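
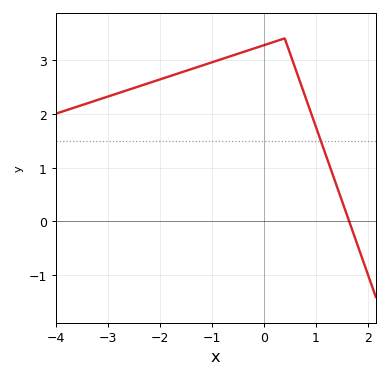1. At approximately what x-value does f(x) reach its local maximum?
0.399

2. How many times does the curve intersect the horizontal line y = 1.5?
1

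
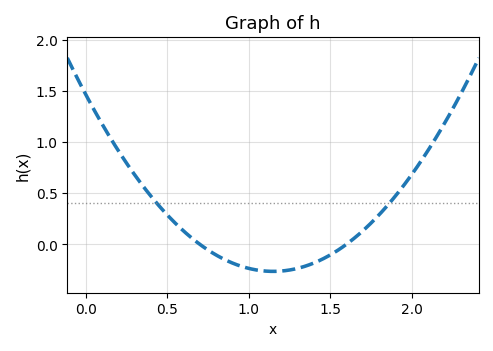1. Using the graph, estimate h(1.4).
-0.2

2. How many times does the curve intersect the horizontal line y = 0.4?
2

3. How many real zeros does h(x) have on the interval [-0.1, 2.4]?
2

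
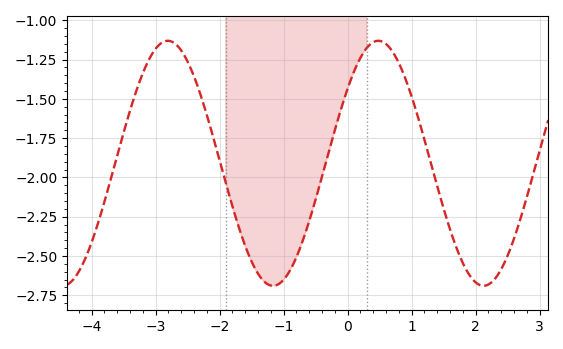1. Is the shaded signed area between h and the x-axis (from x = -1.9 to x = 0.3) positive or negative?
negative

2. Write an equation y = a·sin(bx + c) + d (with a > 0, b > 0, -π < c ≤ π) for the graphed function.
y = 0.78sin(1.91x + 0.652) - 1.91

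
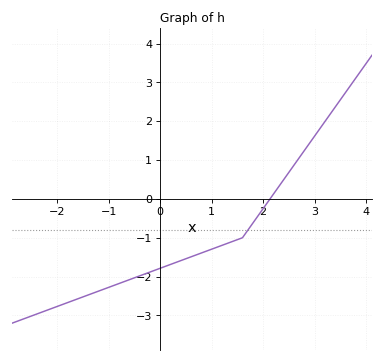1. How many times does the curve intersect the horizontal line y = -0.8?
1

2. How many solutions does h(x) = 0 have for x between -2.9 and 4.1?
1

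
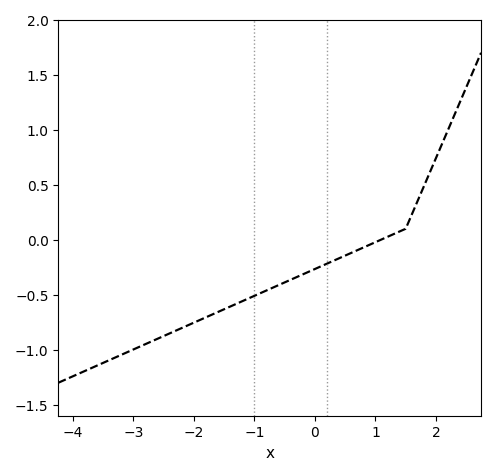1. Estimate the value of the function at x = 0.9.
-0.046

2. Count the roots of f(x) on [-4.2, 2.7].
1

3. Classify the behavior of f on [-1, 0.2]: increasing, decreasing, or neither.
increasing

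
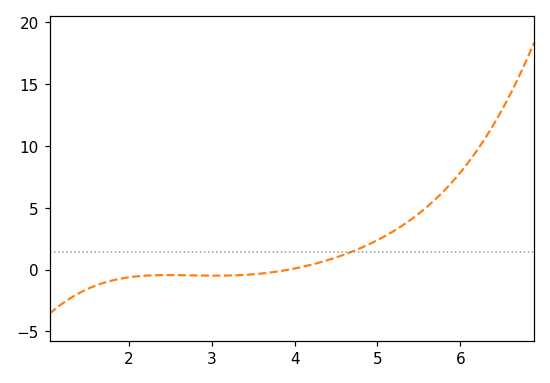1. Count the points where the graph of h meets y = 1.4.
1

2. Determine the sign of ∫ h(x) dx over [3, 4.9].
positive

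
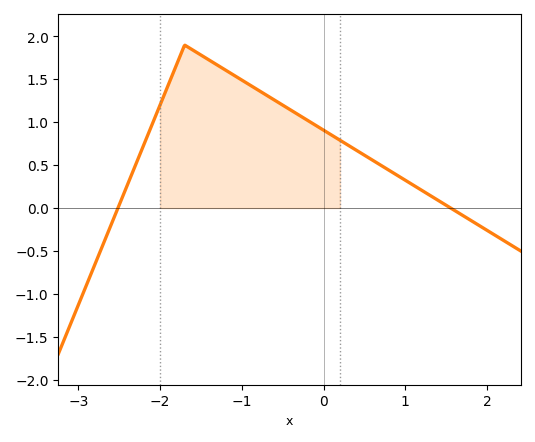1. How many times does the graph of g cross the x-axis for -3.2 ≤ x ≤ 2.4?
2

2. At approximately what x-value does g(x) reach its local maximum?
-1.7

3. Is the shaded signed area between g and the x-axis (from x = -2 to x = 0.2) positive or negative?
positive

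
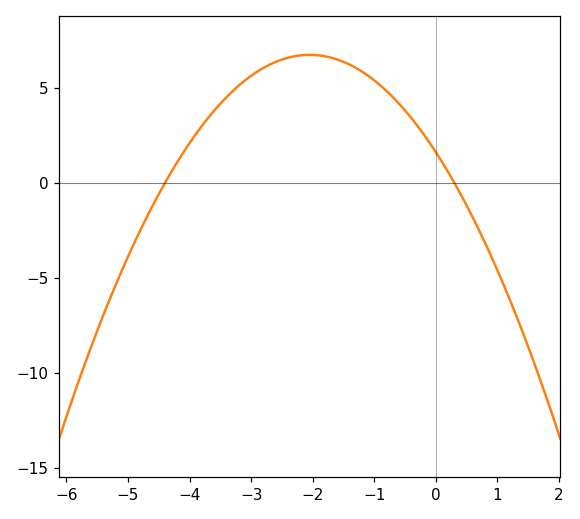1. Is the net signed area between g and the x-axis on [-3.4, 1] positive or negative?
positive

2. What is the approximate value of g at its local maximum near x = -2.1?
6.5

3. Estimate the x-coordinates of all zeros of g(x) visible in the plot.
-4.4, 0.4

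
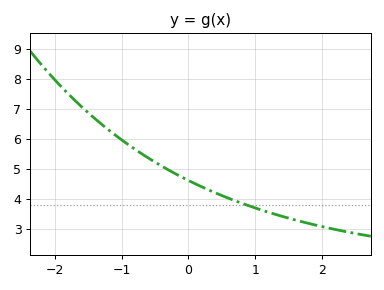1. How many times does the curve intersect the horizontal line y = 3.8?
1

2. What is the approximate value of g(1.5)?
3.36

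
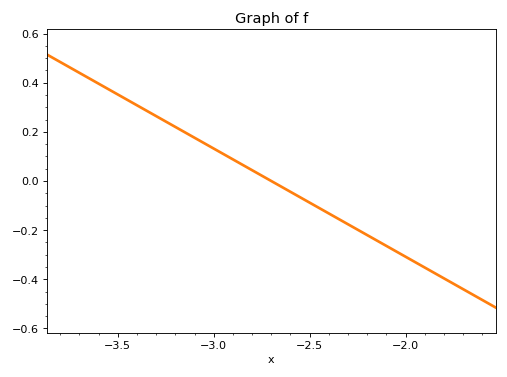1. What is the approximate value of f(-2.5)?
-0.088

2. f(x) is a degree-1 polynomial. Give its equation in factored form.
y = -0.44(x + 2.7)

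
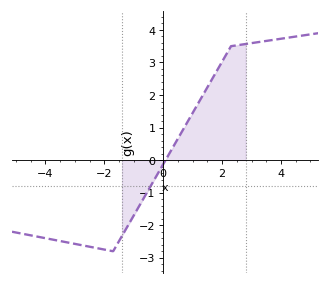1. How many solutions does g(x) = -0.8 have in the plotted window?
1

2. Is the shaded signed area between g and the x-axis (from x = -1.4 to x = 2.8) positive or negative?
positive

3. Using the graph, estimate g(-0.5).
-0.9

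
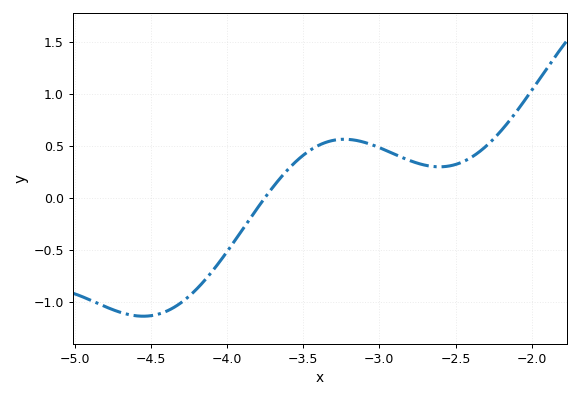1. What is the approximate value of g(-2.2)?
0.647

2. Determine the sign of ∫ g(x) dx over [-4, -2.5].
positive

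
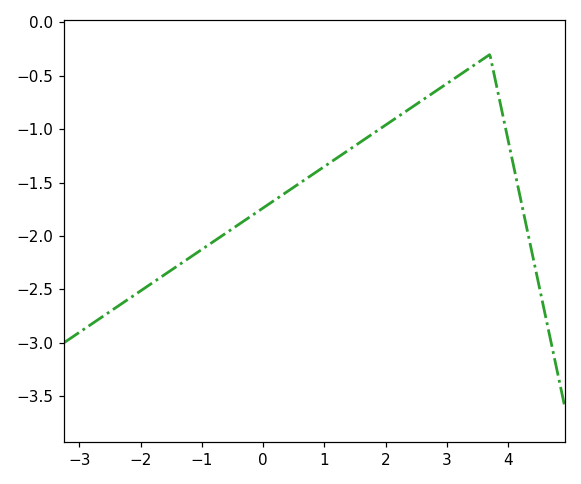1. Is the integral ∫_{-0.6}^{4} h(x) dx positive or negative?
negative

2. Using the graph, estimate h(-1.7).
-2.4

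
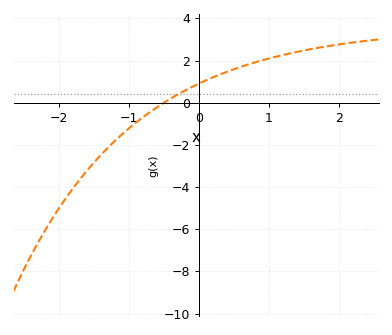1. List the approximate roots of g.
-0.494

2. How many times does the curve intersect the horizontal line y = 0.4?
1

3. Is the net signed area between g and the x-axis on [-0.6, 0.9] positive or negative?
positive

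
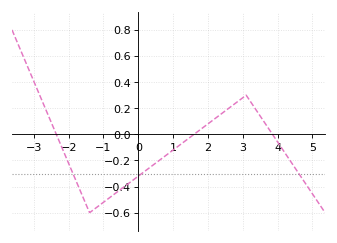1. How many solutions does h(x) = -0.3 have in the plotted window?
3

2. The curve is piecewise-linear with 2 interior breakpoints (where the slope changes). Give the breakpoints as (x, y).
(-1.4, -0.6); (3.1, 0.3)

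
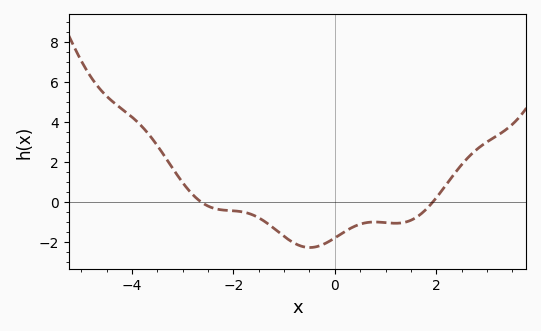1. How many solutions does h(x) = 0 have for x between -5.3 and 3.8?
2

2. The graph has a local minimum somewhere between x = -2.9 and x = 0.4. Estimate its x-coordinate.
-0.491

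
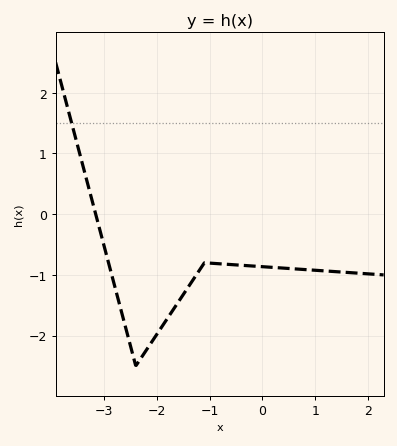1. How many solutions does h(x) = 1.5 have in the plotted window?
1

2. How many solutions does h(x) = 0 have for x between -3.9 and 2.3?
1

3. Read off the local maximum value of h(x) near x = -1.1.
-0.8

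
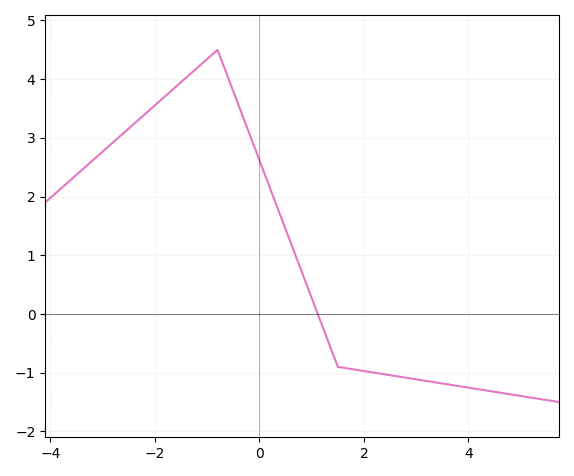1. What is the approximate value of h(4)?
-1.25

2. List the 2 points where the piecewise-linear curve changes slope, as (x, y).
(-0.8, 4.5); (1.5, -0.9)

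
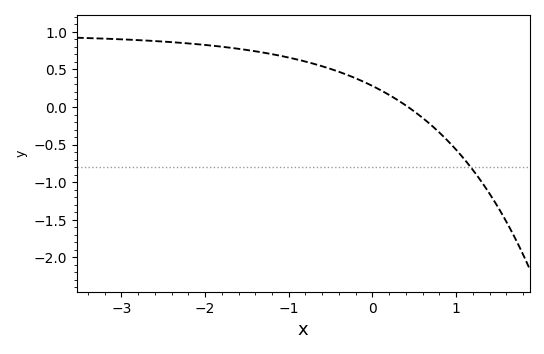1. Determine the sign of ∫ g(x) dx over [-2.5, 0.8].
positive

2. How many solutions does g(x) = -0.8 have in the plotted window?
1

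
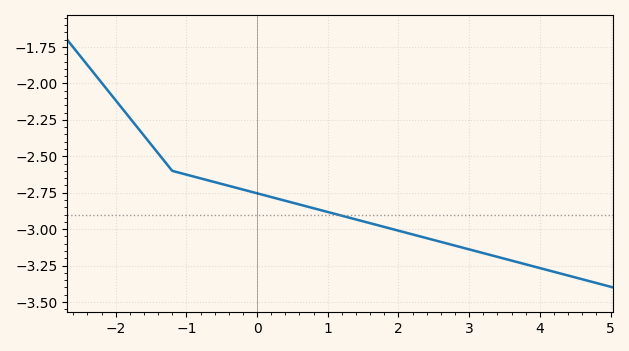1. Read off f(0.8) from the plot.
-2.86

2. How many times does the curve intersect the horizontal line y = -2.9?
1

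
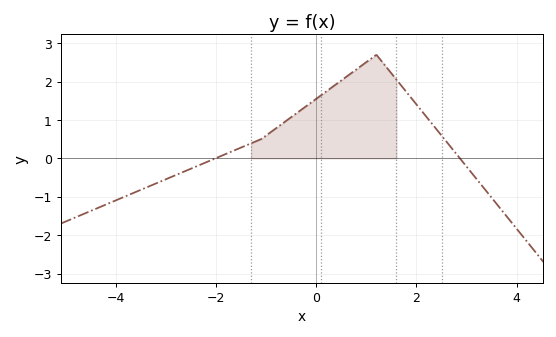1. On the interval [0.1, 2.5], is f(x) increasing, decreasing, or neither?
neither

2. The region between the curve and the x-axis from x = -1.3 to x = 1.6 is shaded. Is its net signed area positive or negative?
positive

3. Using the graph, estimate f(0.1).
1.6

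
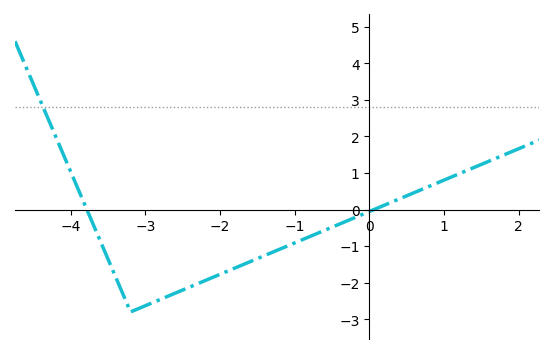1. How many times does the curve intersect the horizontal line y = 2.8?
1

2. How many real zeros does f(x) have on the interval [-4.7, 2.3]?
2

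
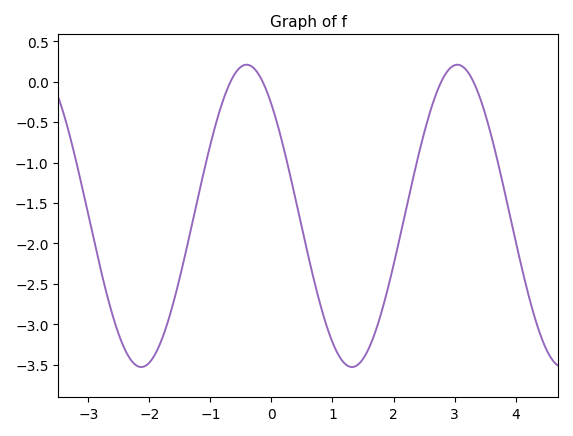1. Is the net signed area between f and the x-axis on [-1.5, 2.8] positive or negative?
negative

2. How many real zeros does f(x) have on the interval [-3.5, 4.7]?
4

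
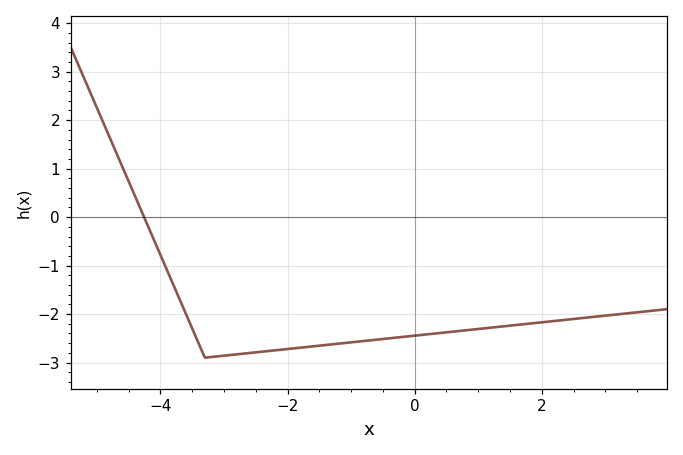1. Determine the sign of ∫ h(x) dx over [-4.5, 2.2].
negative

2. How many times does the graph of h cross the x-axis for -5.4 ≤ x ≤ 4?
1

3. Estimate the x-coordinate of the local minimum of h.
-3.2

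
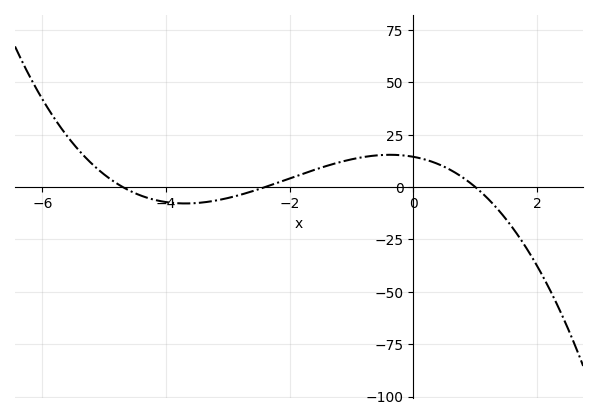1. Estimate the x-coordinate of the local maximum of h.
-0.4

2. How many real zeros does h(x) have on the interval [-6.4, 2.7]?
3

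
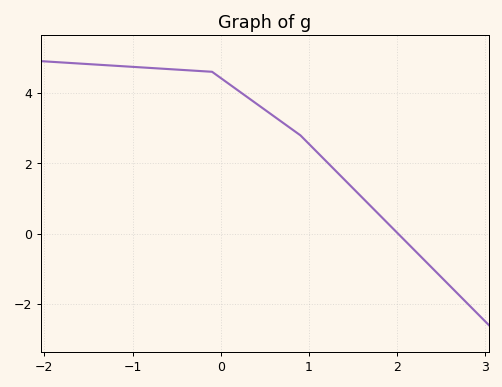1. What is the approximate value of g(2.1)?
-0.2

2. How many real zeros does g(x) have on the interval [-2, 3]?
1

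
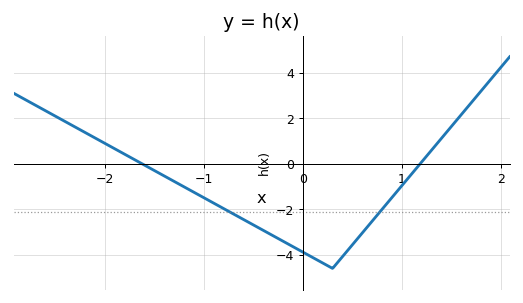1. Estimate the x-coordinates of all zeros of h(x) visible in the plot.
-1.6, 1.2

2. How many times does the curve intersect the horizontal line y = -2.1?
2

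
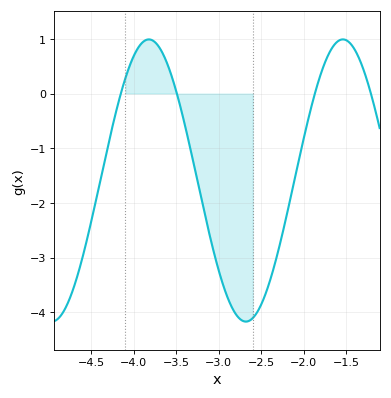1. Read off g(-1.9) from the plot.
-0.2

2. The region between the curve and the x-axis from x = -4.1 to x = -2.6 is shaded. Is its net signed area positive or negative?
negative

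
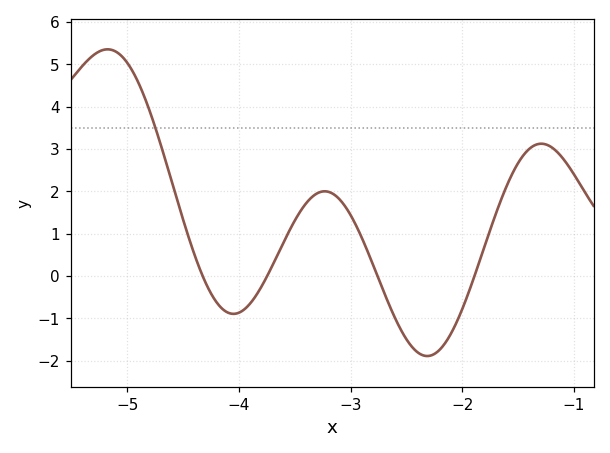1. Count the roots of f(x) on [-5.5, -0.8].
4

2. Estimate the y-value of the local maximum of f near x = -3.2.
2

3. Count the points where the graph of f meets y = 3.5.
1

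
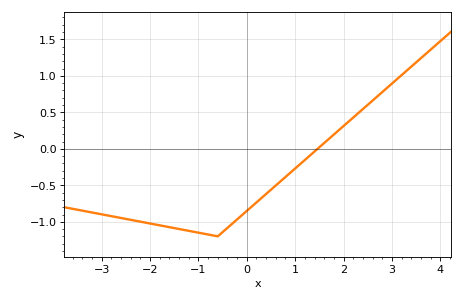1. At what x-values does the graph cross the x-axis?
1.4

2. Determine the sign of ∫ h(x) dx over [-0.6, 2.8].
negative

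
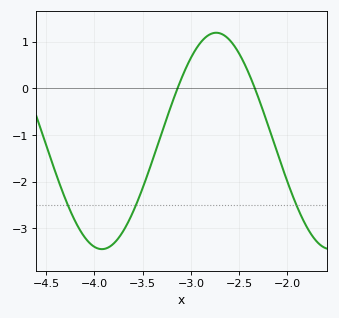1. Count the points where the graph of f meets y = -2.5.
3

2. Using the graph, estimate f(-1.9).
-2.5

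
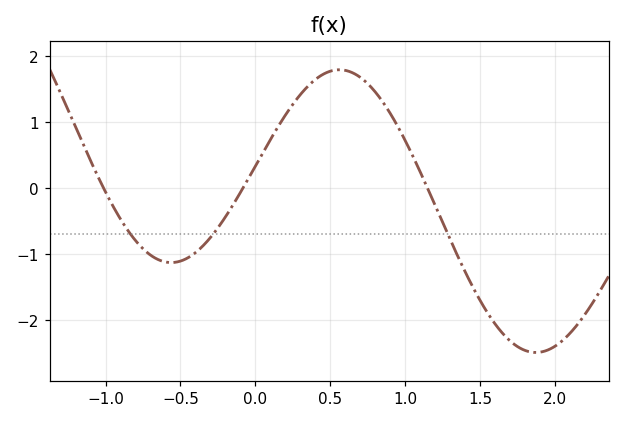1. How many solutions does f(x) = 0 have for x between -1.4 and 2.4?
3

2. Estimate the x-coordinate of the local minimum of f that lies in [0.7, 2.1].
1.85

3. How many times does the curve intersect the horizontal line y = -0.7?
3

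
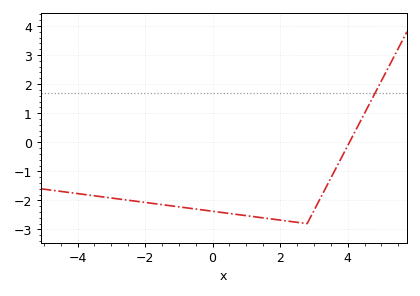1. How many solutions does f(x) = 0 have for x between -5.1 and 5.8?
1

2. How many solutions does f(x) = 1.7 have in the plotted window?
1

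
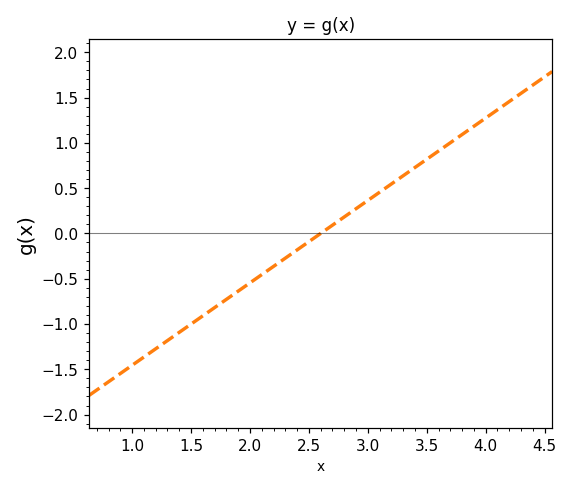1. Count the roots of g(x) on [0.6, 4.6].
1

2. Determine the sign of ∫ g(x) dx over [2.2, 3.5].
positive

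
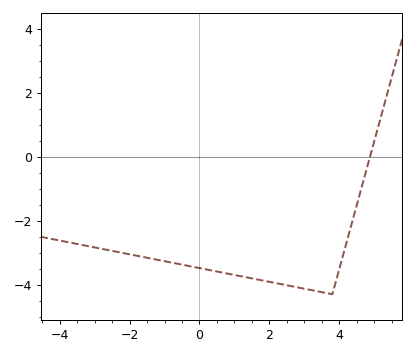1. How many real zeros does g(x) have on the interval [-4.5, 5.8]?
1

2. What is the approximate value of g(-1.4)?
-3.2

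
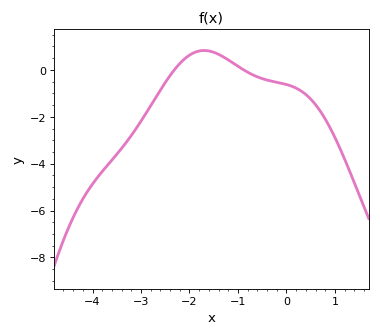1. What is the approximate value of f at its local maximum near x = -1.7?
0.8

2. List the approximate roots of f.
-2.3, -0.9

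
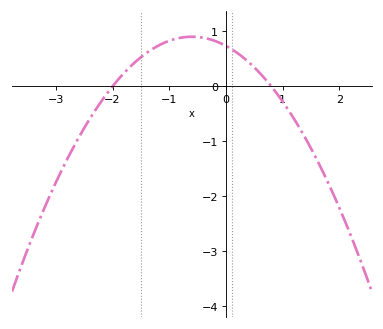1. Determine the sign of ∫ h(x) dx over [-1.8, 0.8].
positive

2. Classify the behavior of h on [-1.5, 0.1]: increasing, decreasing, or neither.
neither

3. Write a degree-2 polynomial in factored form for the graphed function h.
y = -0.46(x + 2)(x - 0.8)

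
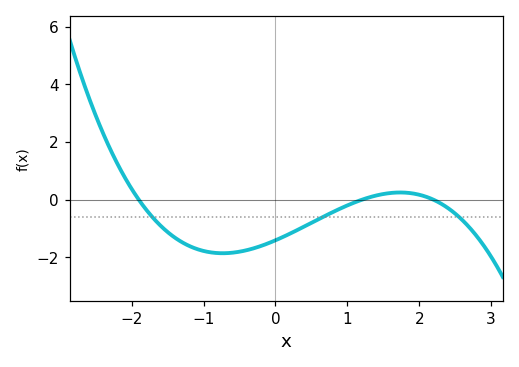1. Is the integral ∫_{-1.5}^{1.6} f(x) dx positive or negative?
negative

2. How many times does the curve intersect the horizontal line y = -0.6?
3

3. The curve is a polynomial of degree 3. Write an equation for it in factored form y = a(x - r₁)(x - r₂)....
y = -0.28(x + 1.9)(x - 1.2)(x - 2.2)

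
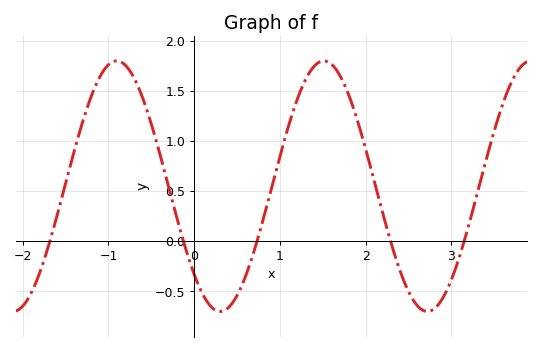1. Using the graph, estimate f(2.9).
-0.567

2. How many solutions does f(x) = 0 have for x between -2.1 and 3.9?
5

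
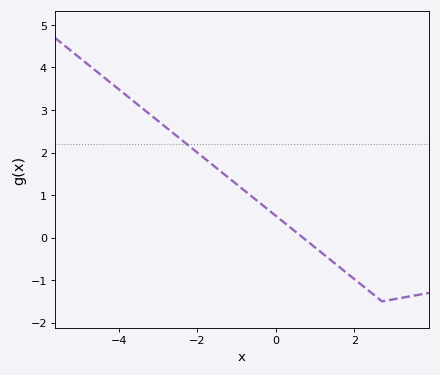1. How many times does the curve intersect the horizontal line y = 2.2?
1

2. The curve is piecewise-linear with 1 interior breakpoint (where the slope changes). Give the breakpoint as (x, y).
(2.7, -1.5)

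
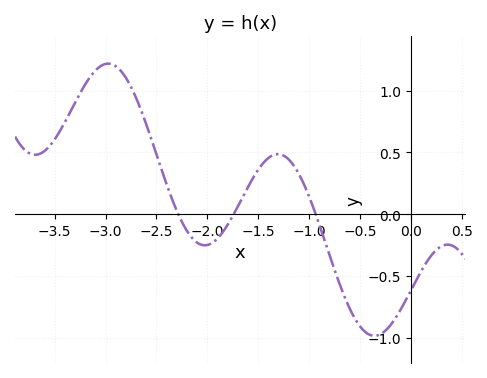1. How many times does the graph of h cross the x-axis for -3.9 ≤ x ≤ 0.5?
3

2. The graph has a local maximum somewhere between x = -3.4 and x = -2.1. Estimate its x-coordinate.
-2.97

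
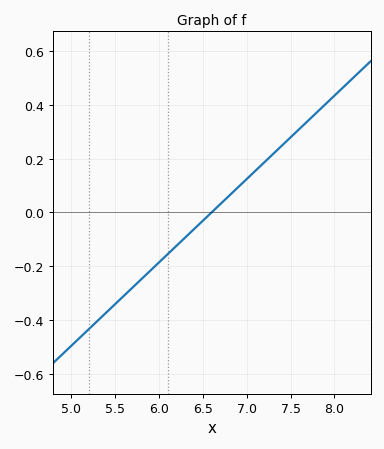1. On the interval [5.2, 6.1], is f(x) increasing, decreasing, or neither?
increasing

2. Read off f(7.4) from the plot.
0.24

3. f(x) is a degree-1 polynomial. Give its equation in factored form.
y = 0.31(x - 6.6)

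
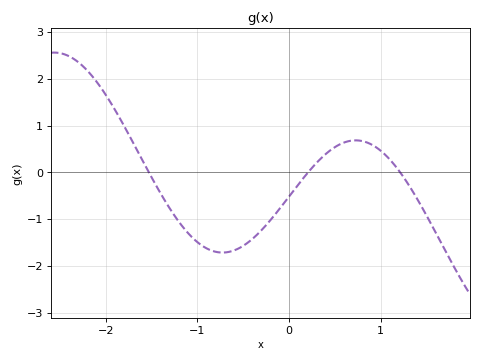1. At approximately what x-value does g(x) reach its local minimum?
-0.7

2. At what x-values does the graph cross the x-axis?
-1.5, 0.2, 1.2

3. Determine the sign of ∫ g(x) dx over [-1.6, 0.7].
negative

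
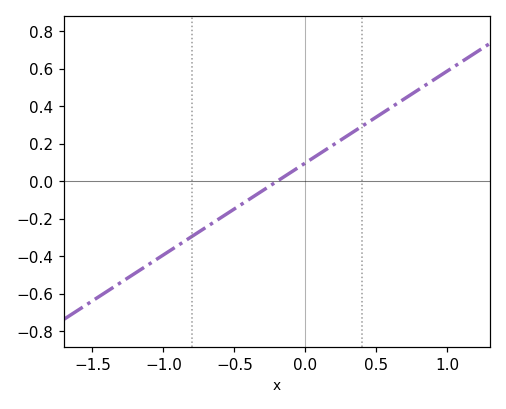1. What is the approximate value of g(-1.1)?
-0.44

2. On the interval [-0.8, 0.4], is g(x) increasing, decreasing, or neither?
increasing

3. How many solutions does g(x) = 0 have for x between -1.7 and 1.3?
1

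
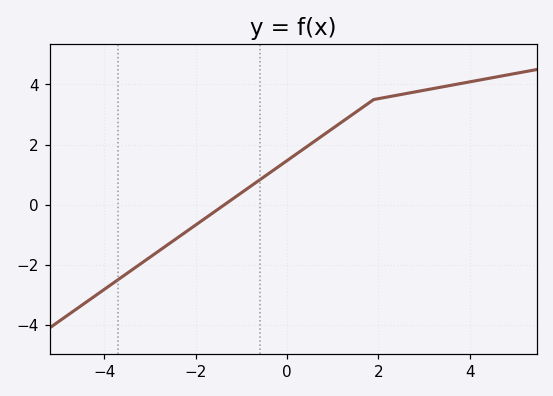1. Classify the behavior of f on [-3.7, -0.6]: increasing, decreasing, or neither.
increasing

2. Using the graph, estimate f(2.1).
3.56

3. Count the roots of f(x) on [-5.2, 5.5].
1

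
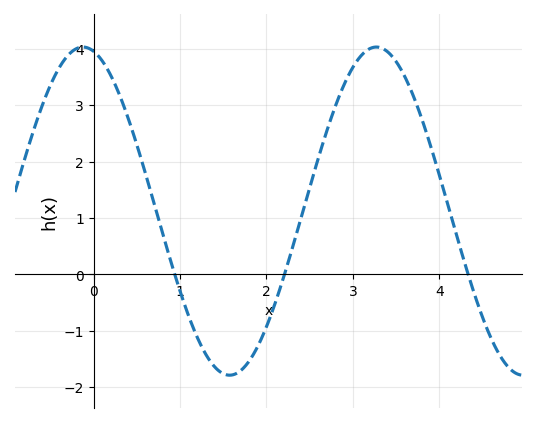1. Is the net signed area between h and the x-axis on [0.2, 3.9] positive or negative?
positive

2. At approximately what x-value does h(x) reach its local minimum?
1.57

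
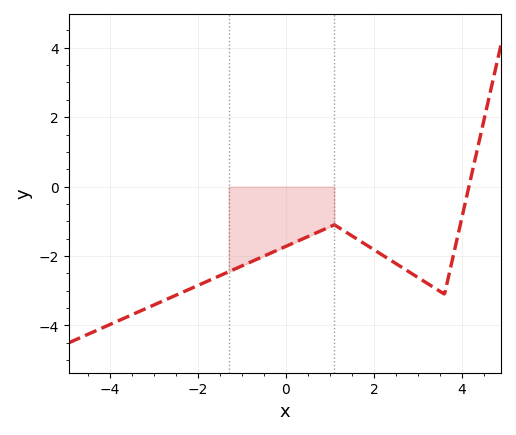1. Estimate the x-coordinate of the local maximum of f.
1.1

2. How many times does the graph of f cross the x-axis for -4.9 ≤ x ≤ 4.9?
1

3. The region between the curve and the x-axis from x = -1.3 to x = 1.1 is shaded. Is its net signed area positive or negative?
negative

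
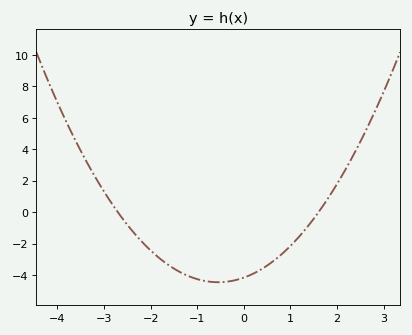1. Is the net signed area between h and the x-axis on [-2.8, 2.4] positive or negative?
negative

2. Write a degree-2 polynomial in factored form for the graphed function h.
y = 0.96(x + 2.7)(x - 1.6)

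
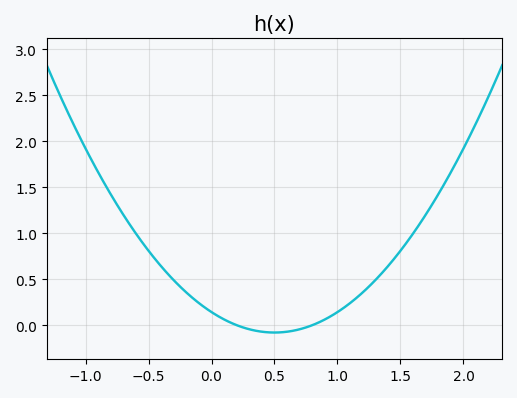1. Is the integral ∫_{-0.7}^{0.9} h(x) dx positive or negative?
positive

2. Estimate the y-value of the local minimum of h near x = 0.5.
-0.1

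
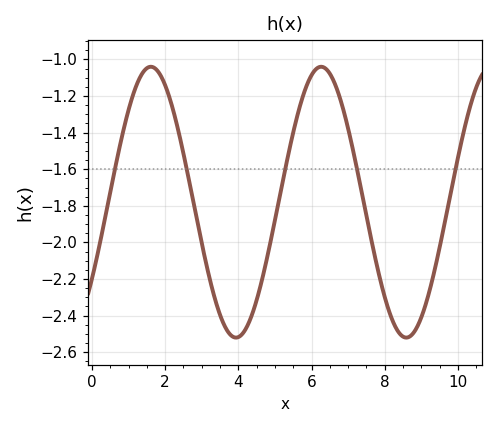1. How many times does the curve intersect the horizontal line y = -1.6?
5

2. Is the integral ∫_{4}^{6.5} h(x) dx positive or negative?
negative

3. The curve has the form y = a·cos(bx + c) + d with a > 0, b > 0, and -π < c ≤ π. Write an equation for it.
y = 0.74cos(1.4x - 2.2) - 1.78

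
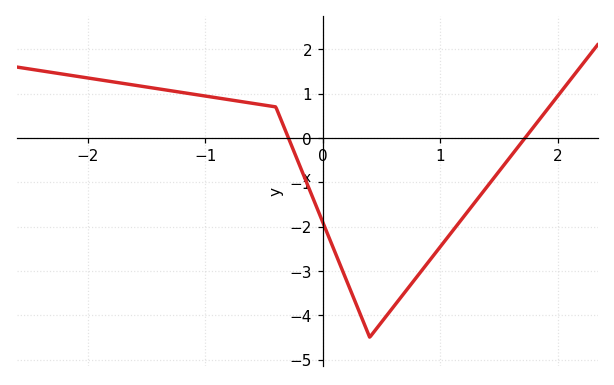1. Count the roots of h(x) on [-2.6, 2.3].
2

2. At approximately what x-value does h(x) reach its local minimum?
0.4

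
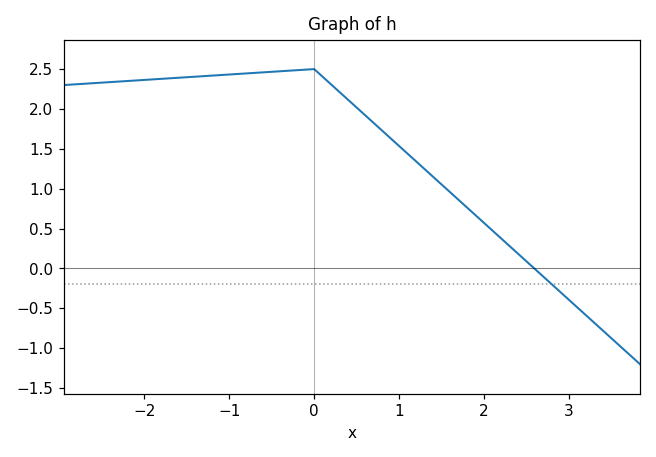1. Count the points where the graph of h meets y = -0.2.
1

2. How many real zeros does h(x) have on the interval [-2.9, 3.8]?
1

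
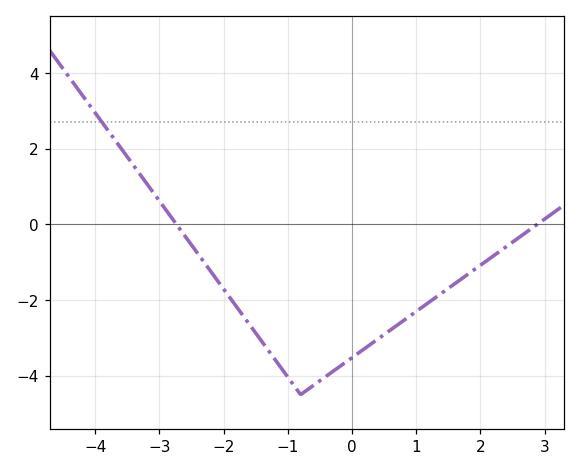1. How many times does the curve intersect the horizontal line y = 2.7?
1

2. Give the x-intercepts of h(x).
-2.8, 2.8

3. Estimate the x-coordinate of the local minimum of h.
-0.8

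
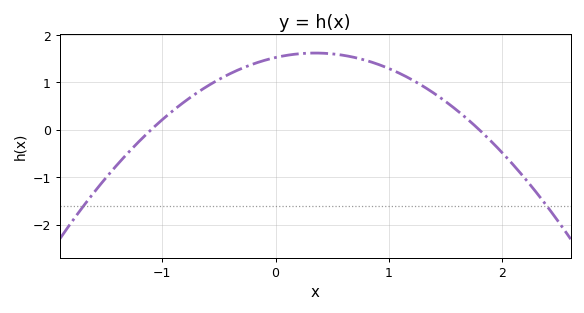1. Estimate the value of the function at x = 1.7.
0.2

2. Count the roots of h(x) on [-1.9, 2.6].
2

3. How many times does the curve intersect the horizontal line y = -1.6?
2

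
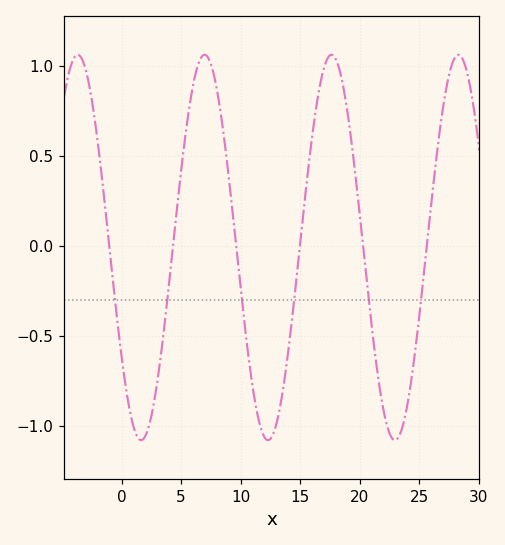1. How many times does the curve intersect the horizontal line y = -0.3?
6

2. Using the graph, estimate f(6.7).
1.05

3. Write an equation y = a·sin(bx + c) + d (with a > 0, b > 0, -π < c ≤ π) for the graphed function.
y = 1.07sin(0.59x - 2.5) - 0.01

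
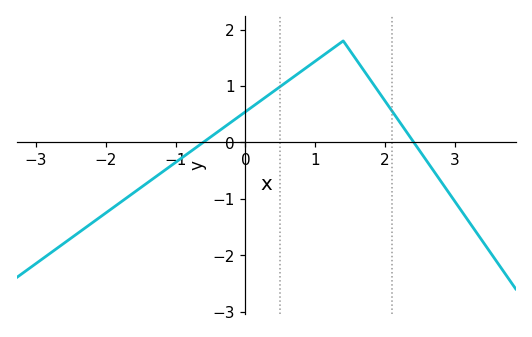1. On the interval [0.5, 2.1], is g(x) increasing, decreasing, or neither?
neither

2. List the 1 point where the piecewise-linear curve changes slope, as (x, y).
(1.4, 1.8)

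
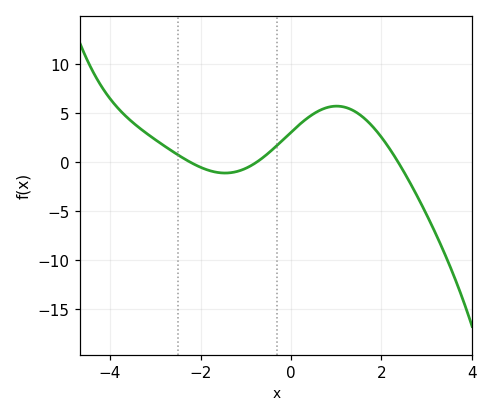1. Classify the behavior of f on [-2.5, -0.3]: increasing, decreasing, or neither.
neither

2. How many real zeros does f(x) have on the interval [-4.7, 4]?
3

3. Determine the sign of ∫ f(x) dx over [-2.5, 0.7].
positive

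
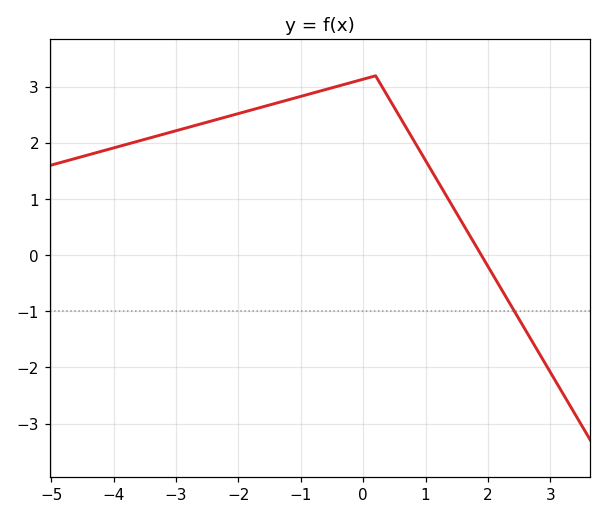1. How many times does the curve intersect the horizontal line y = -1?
1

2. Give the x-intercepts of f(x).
1.8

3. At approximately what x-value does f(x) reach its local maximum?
0.2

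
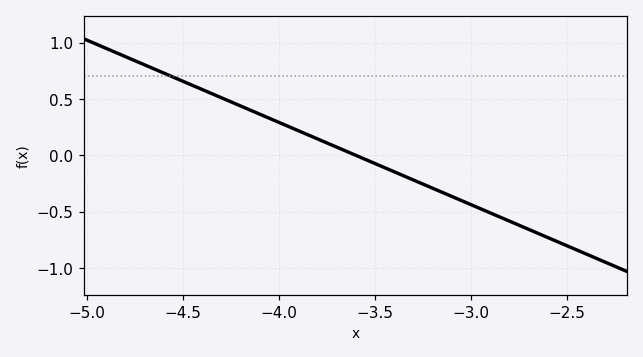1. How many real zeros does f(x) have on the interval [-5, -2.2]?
1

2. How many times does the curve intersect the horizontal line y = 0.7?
1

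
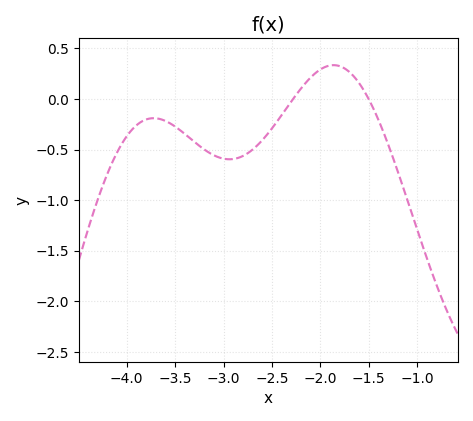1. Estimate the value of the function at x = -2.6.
-0.407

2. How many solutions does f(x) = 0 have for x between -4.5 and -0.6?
2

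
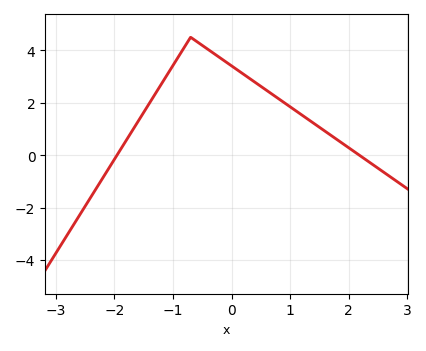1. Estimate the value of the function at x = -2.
-0.16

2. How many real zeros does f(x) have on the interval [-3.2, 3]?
2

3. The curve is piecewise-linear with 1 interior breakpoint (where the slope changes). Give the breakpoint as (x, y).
(-0.7, 4.5)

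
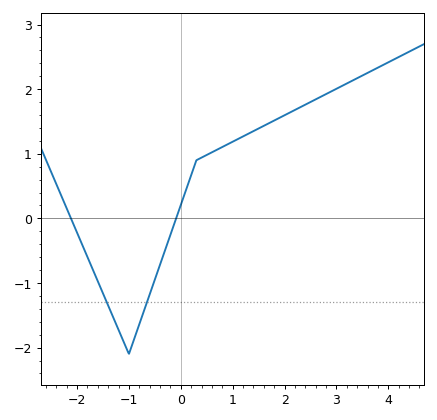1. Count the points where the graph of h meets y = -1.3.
2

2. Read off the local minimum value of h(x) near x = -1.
-2.1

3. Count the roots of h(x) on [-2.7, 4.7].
2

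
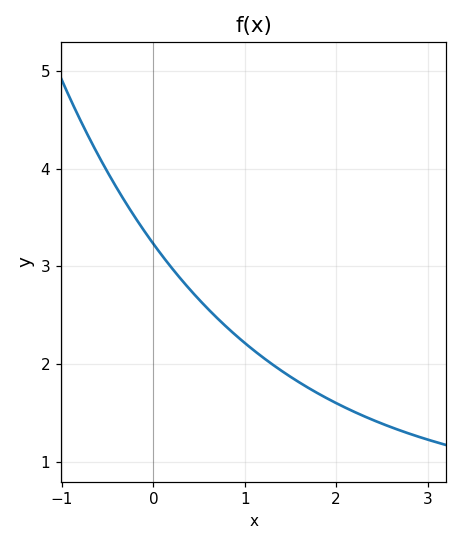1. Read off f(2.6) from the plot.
1.4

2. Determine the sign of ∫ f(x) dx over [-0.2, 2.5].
positive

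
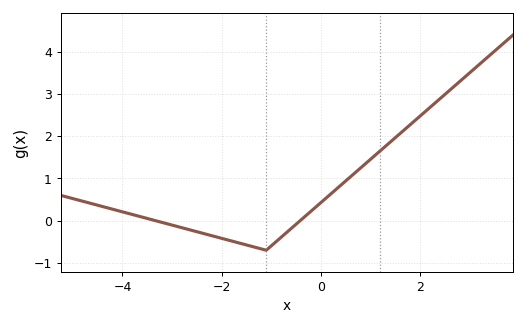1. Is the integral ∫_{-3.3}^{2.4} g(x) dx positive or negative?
positive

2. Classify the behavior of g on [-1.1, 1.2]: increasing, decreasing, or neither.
increasing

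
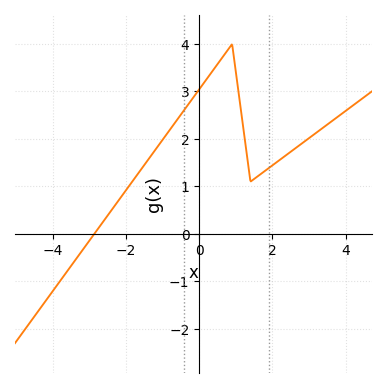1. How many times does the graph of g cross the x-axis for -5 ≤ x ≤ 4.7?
1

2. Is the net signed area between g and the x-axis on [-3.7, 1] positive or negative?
positive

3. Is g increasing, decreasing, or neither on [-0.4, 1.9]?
neither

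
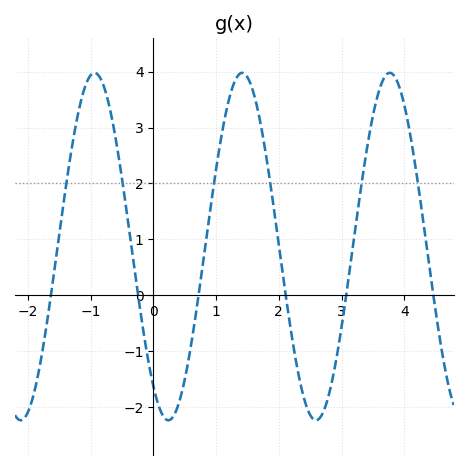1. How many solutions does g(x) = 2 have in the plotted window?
6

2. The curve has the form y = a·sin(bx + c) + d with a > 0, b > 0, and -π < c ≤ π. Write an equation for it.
y = 3.11sin(2.67x - 2.21) + 0.87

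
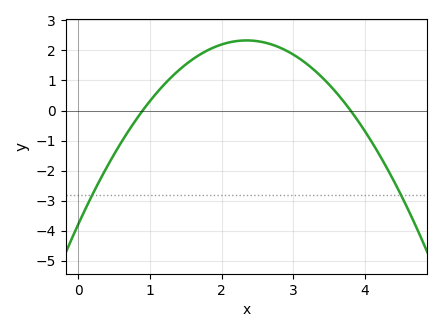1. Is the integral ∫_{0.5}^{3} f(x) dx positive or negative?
positive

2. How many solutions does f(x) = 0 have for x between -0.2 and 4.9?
2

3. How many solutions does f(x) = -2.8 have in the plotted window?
2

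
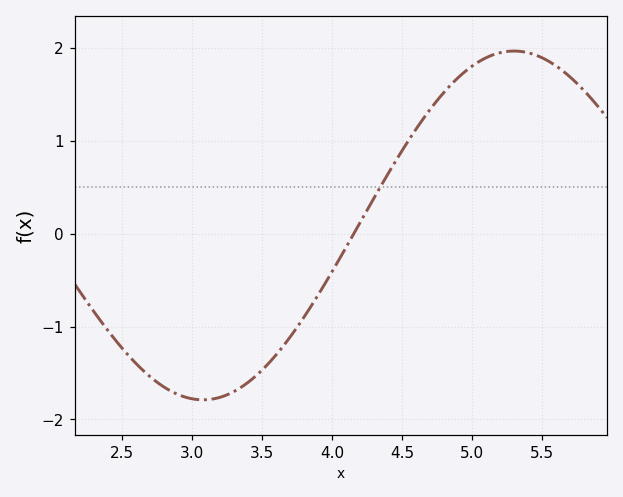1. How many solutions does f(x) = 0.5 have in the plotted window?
1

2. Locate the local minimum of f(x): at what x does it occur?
3.1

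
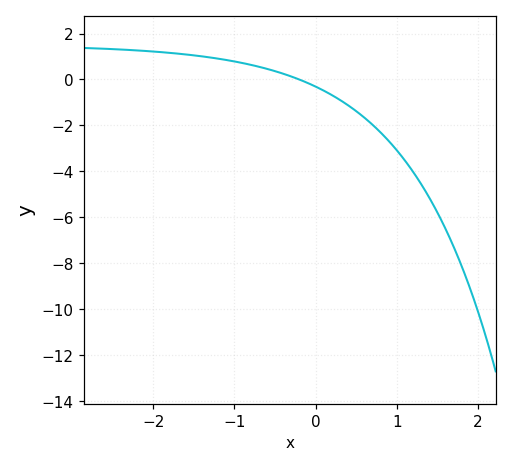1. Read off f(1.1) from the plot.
-3.53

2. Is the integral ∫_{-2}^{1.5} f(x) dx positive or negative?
negative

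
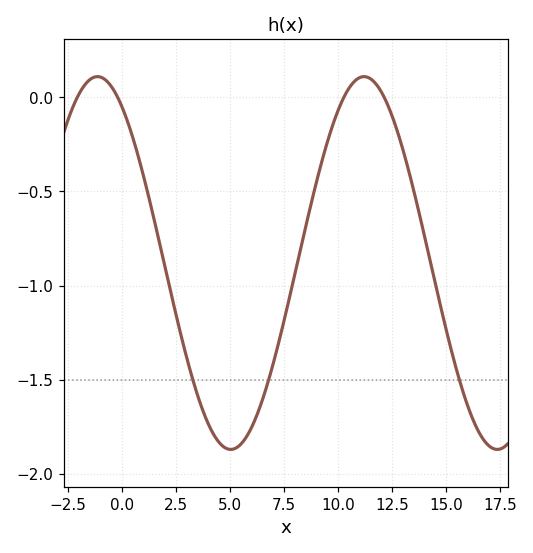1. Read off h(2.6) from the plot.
-1.2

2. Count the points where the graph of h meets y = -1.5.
3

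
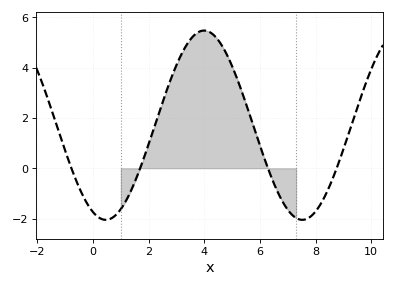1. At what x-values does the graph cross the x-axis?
-0.773, 1.7, 6.29, 8.76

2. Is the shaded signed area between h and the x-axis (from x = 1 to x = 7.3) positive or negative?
positive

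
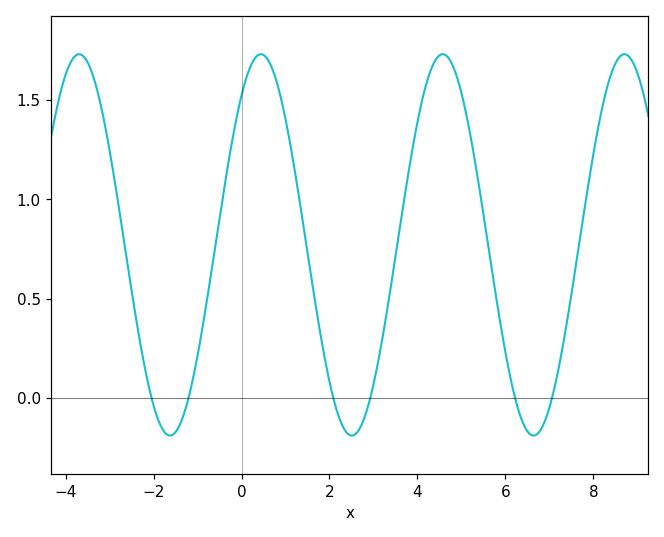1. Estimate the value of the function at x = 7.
-0.05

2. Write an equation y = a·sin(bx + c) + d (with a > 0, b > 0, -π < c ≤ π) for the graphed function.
y = 0.96sin(1.5x + 0.9) + 0.77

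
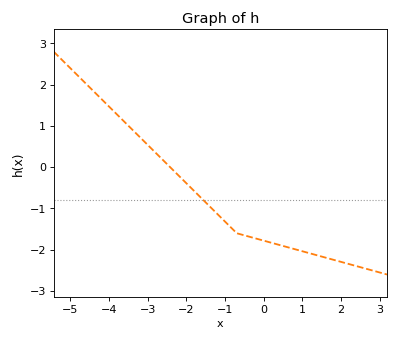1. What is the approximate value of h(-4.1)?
1.56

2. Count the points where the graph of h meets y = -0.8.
1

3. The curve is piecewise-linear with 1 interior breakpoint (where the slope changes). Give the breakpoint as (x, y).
(-0.7, -1.6)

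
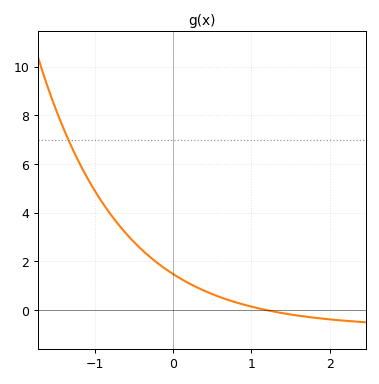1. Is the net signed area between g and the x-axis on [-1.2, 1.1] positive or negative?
positive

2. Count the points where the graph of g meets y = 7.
1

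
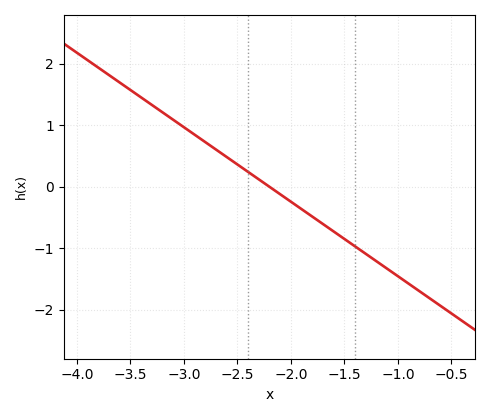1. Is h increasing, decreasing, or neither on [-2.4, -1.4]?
decreasing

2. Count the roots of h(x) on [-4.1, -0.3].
1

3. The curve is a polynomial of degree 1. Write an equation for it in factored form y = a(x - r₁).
y = -1.21(x + 2.2)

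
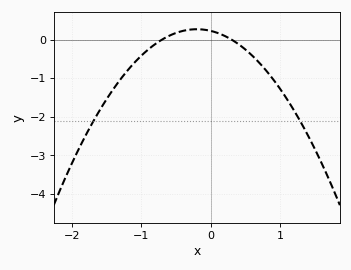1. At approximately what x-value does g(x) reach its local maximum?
-0.2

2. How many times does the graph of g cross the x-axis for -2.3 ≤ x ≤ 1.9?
2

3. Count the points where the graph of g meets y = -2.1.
2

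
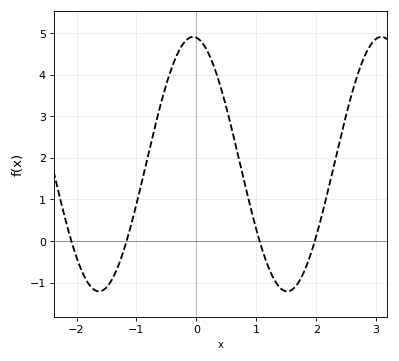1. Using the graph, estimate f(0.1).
4.76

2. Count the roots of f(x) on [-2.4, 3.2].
4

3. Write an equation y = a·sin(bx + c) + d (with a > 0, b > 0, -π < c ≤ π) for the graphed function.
y = 3.06sin(2x + 1.68) + 1.85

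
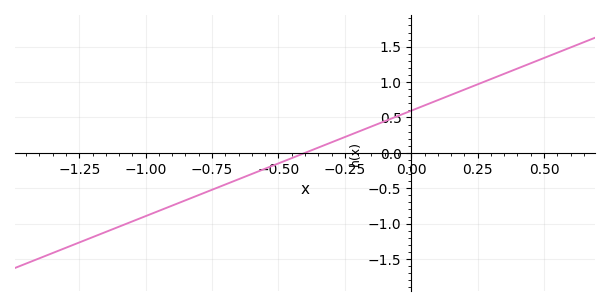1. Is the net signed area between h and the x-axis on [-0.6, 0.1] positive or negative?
positive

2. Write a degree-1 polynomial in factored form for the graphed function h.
y = 1.49(x + 0.4)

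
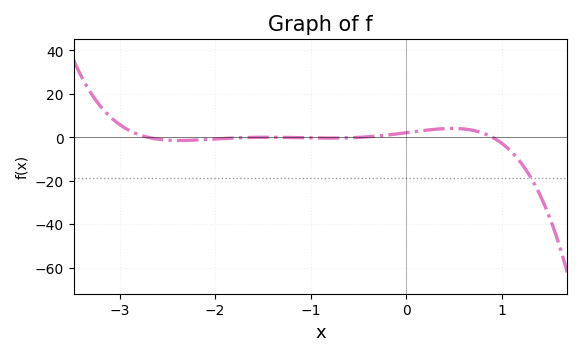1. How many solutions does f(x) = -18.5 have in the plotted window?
1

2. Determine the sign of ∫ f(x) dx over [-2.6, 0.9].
positive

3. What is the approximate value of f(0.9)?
0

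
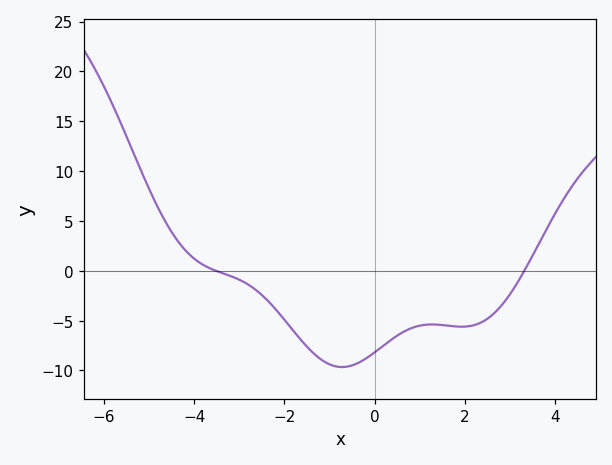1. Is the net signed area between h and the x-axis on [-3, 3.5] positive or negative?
negative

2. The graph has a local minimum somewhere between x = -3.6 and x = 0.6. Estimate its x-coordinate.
-0.8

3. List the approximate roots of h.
-3.6, 3.4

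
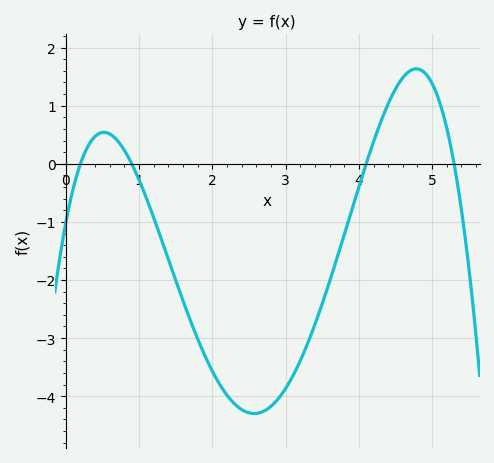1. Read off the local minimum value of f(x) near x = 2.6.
-4.3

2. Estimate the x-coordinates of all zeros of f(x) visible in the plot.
0.2, 0.9, 4.1, 5.3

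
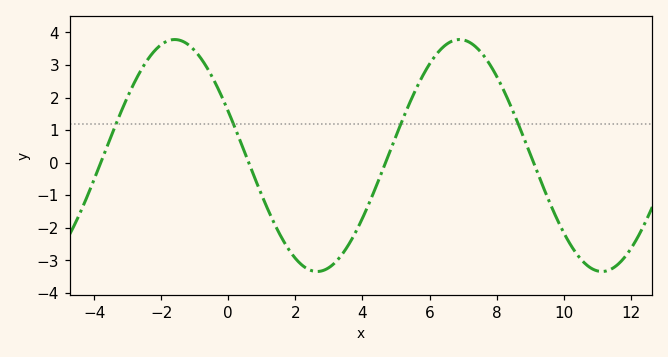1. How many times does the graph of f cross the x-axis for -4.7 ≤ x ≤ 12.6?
4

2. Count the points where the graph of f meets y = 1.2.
4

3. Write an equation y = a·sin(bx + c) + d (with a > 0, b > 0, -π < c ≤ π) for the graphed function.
y = 3.56sin(0.74x + 2.8) + 0.22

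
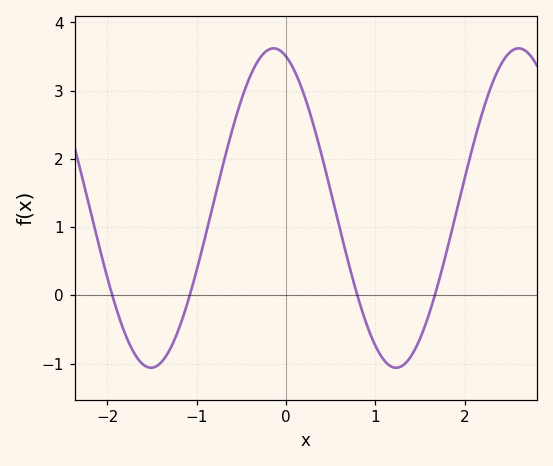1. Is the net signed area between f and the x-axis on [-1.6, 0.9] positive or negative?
positive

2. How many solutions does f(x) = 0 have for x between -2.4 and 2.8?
4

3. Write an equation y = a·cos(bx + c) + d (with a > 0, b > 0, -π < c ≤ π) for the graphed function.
y = 2.34cos(2.29x + 0.322) + 1.28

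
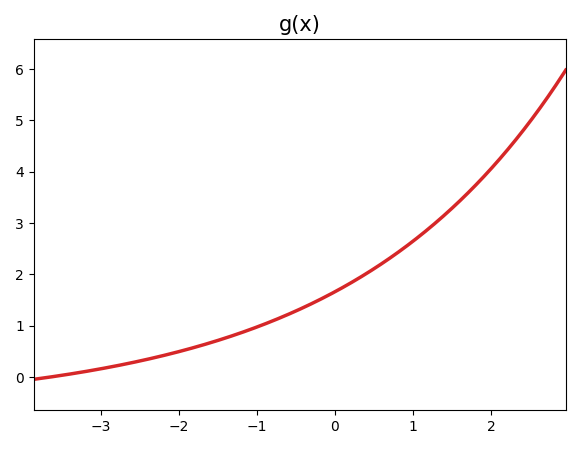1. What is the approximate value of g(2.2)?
4.4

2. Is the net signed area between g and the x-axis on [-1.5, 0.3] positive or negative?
positive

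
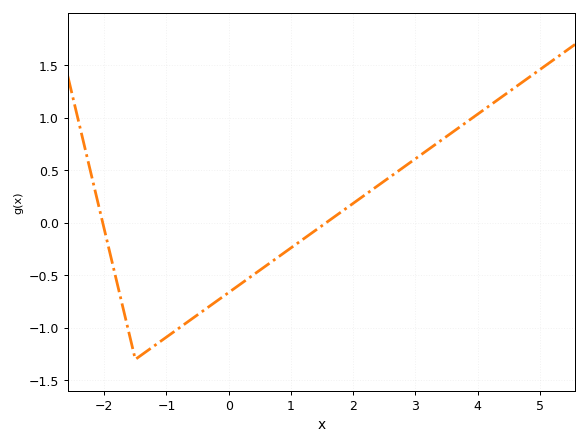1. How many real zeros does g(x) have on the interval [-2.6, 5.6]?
2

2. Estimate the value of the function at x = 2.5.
0.4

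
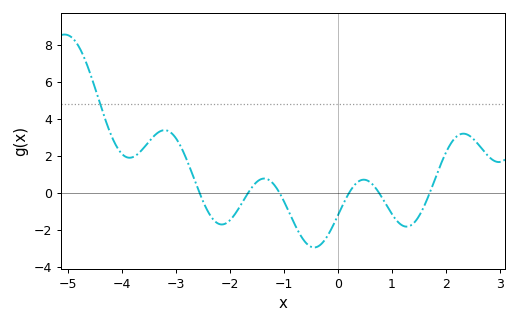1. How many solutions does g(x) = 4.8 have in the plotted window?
1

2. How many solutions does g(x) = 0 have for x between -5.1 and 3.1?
6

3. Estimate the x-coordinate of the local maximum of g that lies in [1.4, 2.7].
2.4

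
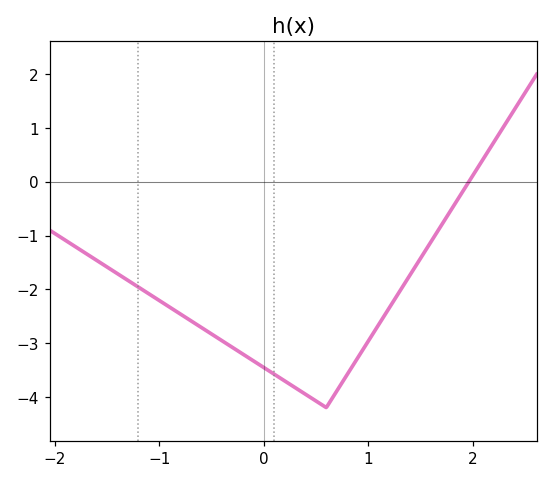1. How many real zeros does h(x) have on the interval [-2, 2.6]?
1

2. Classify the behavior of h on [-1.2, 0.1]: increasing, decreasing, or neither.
decreasing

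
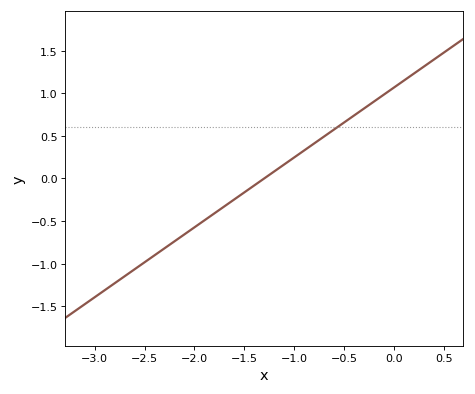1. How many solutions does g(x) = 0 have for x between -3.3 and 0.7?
1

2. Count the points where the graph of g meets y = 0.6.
1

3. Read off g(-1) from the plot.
0.246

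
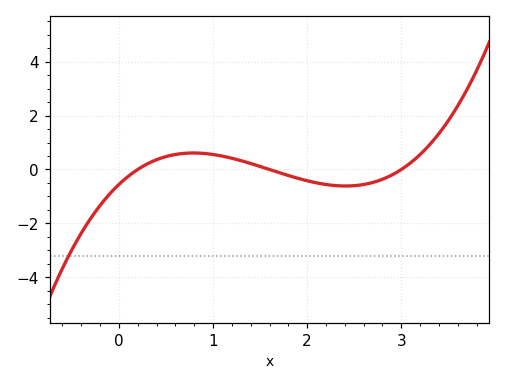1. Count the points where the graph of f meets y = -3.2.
1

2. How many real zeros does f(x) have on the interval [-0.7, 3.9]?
3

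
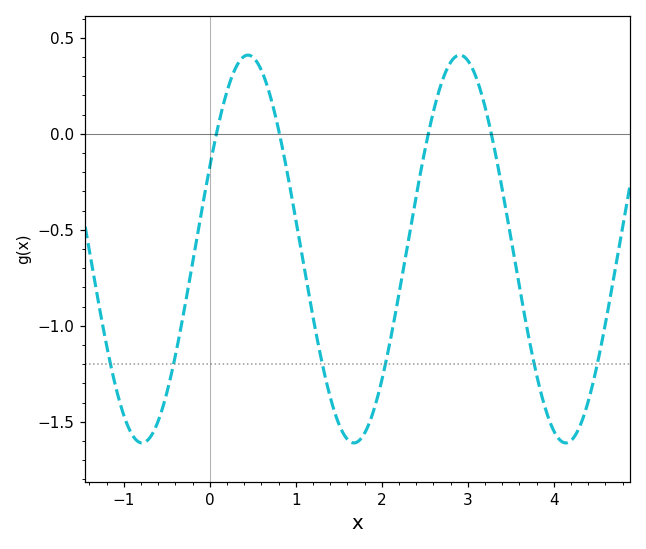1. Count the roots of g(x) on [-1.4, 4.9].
4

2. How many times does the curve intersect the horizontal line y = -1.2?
6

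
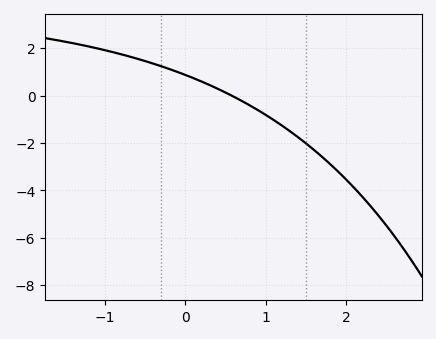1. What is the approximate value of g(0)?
0.87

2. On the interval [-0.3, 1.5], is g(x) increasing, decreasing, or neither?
decreasing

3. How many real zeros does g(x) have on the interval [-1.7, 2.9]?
1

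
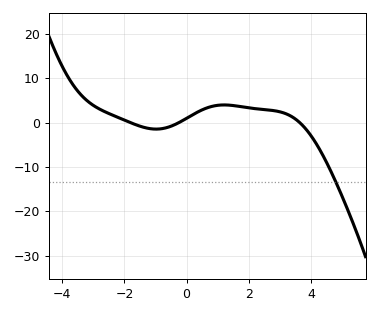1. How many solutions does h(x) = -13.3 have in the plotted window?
1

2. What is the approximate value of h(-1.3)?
-1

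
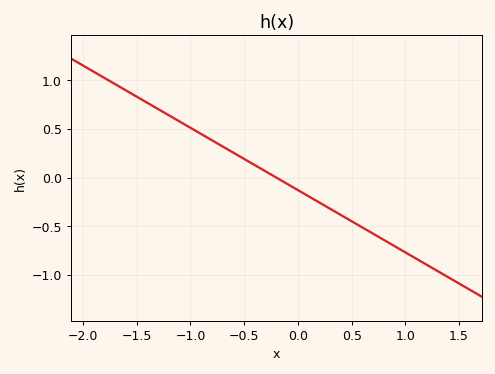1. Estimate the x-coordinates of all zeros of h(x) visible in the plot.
-0.2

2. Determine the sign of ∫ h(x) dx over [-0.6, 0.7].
negative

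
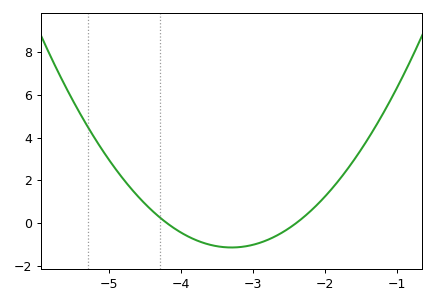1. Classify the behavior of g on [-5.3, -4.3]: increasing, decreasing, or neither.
decreasing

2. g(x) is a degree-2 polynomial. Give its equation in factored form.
y = 1.41(x + 4.2)(x + 2.4)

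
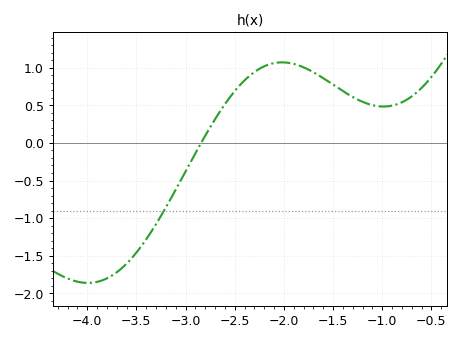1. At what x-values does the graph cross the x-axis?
-2.84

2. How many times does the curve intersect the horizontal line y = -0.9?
1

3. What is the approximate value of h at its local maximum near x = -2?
1.07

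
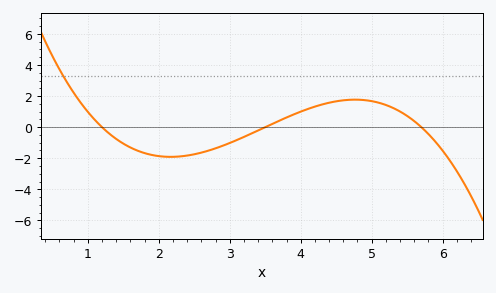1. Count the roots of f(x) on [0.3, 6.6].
3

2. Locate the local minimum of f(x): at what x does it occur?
2.2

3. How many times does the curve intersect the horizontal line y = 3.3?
1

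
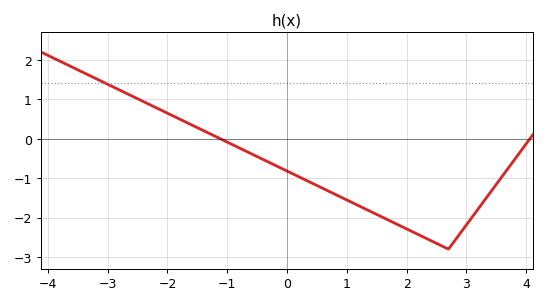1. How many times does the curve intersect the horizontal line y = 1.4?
1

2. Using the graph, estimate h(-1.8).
0.499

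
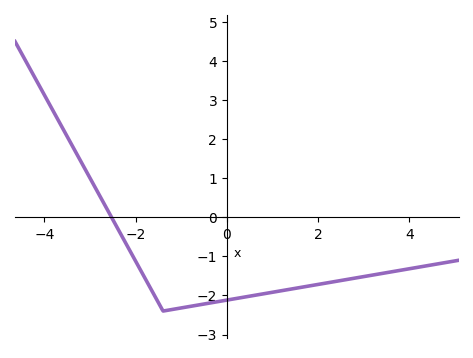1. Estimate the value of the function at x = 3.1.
-1.5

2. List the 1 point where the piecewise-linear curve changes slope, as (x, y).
(-1.4, -2.4)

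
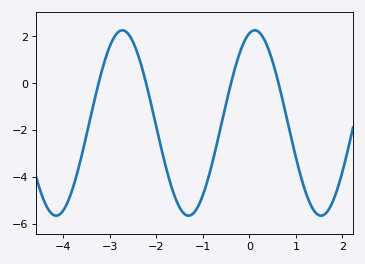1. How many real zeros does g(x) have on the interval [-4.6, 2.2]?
4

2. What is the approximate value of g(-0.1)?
1.81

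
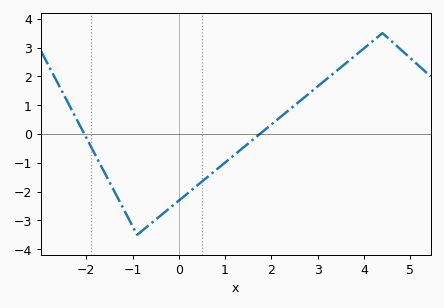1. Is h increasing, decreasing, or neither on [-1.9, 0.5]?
neither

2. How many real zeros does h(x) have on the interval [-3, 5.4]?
2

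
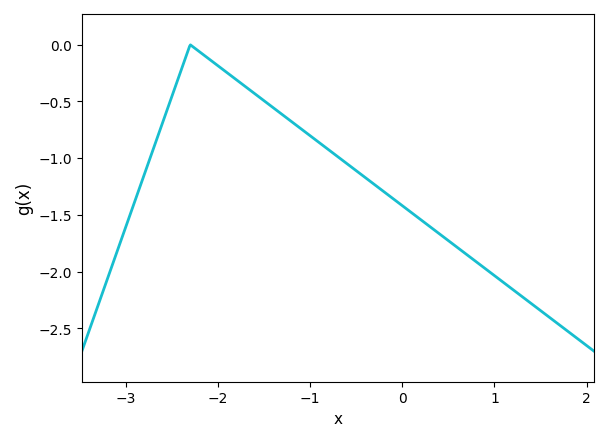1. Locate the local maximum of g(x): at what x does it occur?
-2.3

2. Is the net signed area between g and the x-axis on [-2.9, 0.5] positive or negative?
negative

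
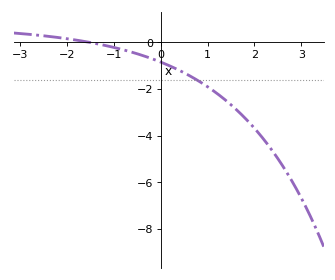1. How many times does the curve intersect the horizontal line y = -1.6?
1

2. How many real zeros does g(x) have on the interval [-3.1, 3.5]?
1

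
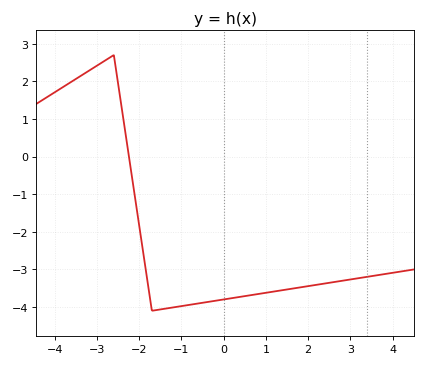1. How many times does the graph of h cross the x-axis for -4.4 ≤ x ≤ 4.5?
1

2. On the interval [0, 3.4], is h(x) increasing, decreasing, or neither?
increasing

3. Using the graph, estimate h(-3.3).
2.2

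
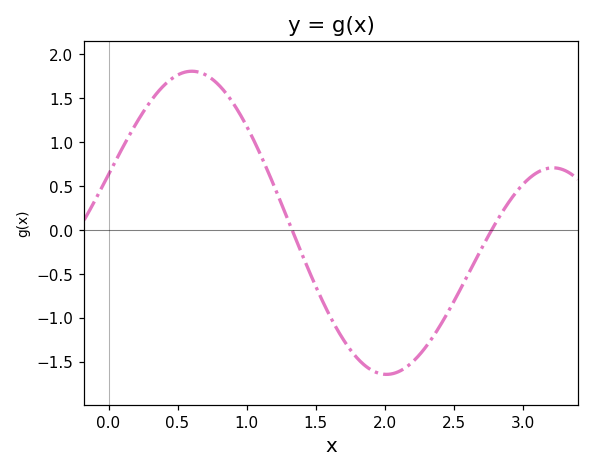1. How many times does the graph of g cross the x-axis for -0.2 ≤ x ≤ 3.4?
2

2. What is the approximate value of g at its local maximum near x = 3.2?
0.7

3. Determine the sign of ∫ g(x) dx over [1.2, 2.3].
negative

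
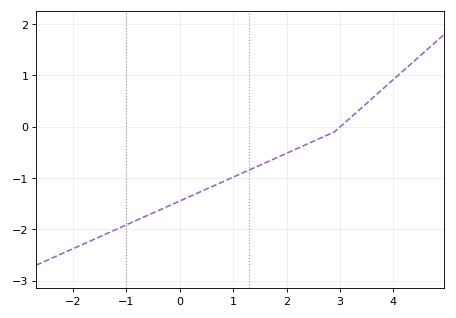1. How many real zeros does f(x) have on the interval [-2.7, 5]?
1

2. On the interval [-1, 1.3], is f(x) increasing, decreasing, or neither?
increasing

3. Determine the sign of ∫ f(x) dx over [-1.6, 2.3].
negative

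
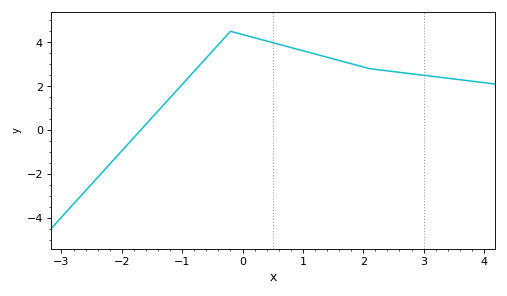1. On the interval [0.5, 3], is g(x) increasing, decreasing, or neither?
decreasing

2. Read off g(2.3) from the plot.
2.8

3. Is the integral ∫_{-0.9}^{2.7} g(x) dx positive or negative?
positive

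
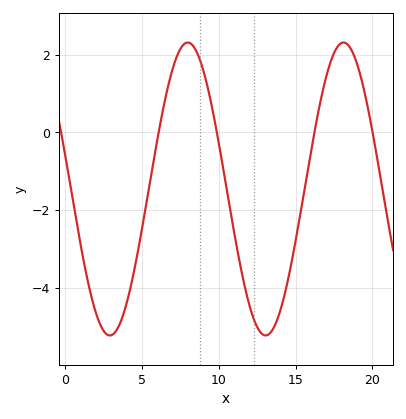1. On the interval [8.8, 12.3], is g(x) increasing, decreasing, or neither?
decreasing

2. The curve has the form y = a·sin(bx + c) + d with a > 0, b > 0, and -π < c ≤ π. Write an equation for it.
y = 3.77sin(0.62x + 2.9) - 1.46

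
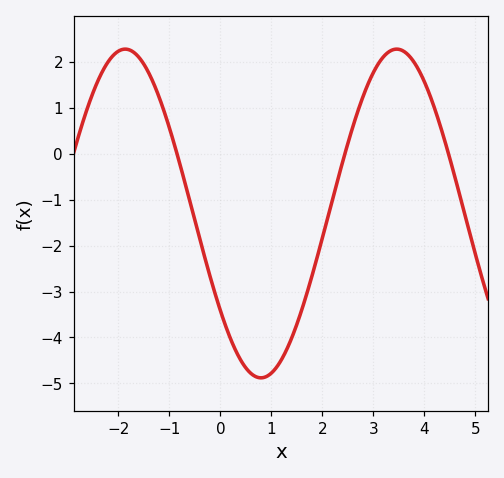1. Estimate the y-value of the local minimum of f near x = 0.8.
-4.88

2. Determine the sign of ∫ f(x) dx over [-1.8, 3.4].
negative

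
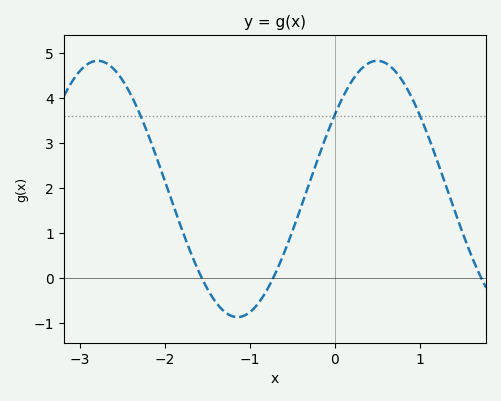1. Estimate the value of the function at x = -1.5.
-0.2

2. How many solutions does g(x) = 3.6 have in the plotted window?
3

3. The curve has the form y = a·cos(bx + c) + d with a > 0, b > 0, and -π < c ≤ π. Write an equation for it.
y = 2.85cos(1.9x - 0.95) + 1.98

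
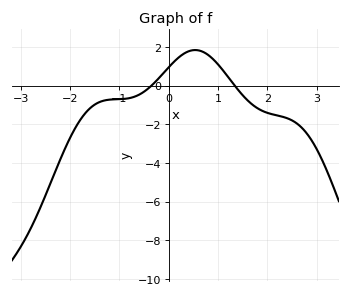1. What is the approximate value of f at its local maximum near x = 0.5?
1.8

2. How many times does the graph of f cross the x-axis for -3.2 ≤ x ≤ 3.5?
2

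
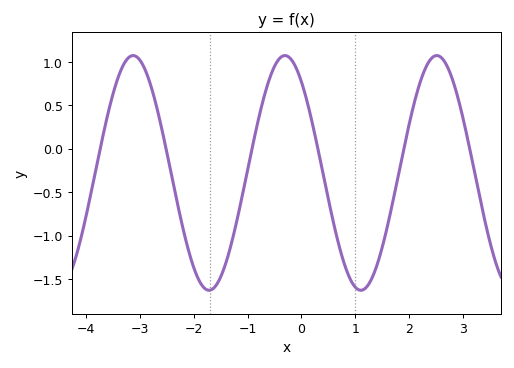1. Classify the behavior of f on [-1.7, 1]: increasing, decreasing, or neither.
neither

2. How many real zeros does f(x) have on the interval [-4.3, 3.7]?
6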